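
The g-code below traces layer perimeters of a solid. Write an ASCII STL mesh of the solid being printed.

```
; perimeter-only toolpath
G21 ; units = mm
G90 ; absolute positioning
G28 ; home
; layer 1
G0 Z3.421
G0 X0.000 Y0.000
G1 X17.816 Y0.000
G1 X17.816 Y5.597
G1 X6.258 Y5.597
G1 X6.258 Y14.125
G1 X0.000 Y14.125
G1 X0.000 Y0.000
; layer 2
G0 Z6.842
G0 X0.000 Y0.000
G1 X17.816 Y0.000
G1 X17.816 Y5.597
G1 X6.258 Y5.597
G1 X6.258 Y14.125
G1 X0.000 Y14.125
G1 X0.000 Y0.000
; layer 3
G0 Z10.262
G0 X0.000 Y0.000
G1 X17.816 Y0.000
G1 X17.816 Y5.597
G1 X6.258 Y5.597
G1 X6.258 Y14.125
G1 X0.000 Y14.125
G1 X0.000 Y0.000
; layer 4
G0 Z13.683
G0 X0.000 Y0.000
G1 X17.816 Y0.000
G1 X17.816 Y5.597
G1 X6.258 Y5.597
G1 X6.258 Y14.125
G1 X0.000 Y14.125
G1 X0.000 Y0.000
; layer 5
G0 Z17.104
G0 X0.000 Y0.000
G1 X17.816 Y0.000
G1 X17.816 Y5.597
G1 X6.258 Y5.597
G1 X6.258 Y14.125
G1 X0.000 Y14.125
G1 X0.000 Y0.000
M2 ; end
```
solid part
  facet normal 0.0000 0.0000 -1.0000
    outer loop
      vertex 17.816 5.597 0.000
      vertex 17.816 0.000 0.000
      vertex 0.000 0.000 0.000
    endloop
  endfacet
  facet normal 0.0000 0.0000 -1.0000
    outer loop
      vertex 6.258 5.597 0.000
      vertex 17.816 5.597 0.000
      vertex 0.000 0.000 0.000
    endloop
  endfacet
  facet normal 0.0000 0.0000 -1.0000
    outer loop
      vertex 6.258 14.125 0.000
      vertex 6.258 5.597 0.000
      vertex 0.000 0.000 0.000
    endloop
  endfacet
  facet normal 0.0000 0.0000 -1.0000
    outer loop
      vertex 0.000 14.125 0.000
      vertex 6.258 14.125 0.000
      vertex 0.000 0.000 0.000
    endloop
  endfacet
  facet normal 0.0000 0.0000 1.0000
    outer loop
      vertex 0.000 0.000 17.104
      vertex 17.816 0.000 17.104
      vertex 17.816 5.597 17.104
    endloop
  endfacet
  facet normal 0.0000 0.0000 1.0000
    outer loop
      vertex 0.000 0.000 17.104
      vertex 17.816 5.597 17.104
      vertex 6.258 5.597 17.104
    endloop
  endfacet
  facet normal 0.0000 0.0000 1.0000
    outer loop
      vertex 0.000 0.000 17.104
      vertex 6.258 5.597 17.104
      vertex 6.258 14.125 17.104
    endloop
  endfacet
  facet normal 0.0000 0.0000 1.0000
    outer loop
      vertex 0.000 0.000 17.104
      vertex 6.258 14.125 17.104
      vertex 0.000 14.125 17.104
    endloop
  endfacet
  facet normal 0.0000 -1.0000 0.0000
    outer loop
      vertex 0.000 0.000 0.000
      vertex 17.816 0.000 0.000
      vertex 17.816 0.000 17.104
    endloop
  endfacet
  facet normal 0.0000 -1.0000 0.0000
    outer loop
      vertex 0.000 0.000 0.000
      vertex 17.816 0.000 17.104
      vertex 0.000 0.000 17.104
    endloop
  endfacet
  facet normal 1.0000 0.0000 0.0000
    outer loop
      vertex 17.816 0.000 0.000
      vertex 17.816 5.597 0.000
      vertex 17.816 5.597 17.104
    endloop
  endfacet
  facet normal 1.0000 0.0000 0.0000
    outer loop
      vertex 17.816 0.000 0.000
      vertex 17.816 5.597 17.104
      vertex 17.816 0.000 17.104
    endloop
  endfacet
  facet normal 0.0000 1.0000 0.0000
    outer loop
      vertex 17.816 5.597 0.000
      vertex 6.258 5.597 0.000
      vertex 6.258 5.597 17.104
    endloop
  endfacet
  facet normal 0.0000 1.0000 0.0000
    outer loop
      vertex 17.816 5.597 0.000
      vertex 6.258 5.597 17.104
      vertex 17.816 5.597 17.104
    endloop
  endfacet
  facet normal 1.0000 0.0000 0.0000
    outer loop
      vertex 6.258 5.597 0.000
      vertex 6.258 14.125 0.000
      vertex 6.258 14.125 17.104
    endloop
  endfacet
  facet normal 1.0000 0.0000 0.0000
    outer loop
      vertex 6.258 5.597 0.000
      vertex 6.258 14.125 17.104
      vertex 6.258 5.597 17.104
    endloop
  endfacet
  facet normal 0.0000 1.0000 0.0000
    outer loop
      vertex 6.258 14.125 0.000
      vertex 0.000 14.125 0.000
      vertex 0.000 14.125 17.104
    endloop
  endfacet
  facet normal 0.0000 1.0000 0.0000
    outer loop
      vertex 6.258 14.125 0.000
      vertex 0.000 14.125 17.104
      vertex 6.258 14.125 17.104
    endloop
  endfacet
  facet normal -1.0000 0.0000 0.0000
    outer loop
      vertex 0.000 14.125 0.000
      vertex 0.000 0.000 0.000
      vertex 0.000 0.000 17.104
    endloop
  endfacet
  facet normal -1.0000 0.0000 0.0000
    outer loop
      vertex 0.000 14.125 0.000
      vertex 0.000 0.000 17.104
      vertex 0.000 14.125 17.104
    endloop
  endfacet
endsolid part

The G0 Z moves step by Δz≈3.421 mm. Every layer's G1 loop is the same polygon, so the solid is a straight extrusion of it from z=0 to z≈17.1. Closing with flat bottom and top caps and triangulating gives 20 facets — an L-shaped prism: outer 17.8 × 14.1 mm, arm thicknesses ≈ 5.6 mm (horizontal) and 6.26 mm (vertical), extruded 17.1 mm in z.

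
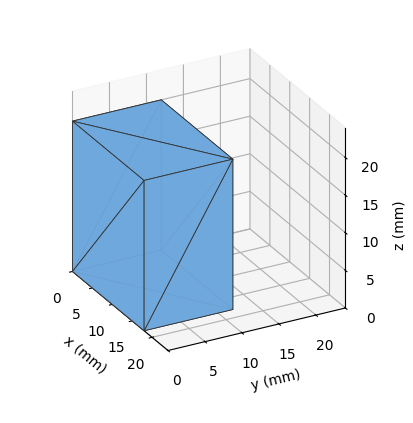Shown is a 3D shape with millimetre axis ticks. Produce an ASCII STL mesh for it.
Reading the render: the shape is a rectangular box, roughly 18 × 12 mm footprint and 20 mm tall (dimensions read to the nearest mm from the axis ticks). For the STL, each face is triangulated and given an outward normal.

solid part
  facet normal 0.0000 0.0000 -1.0000
    outer loop
      vertex 18.000 12.000 0.000
      vertex 18.000 0.000 0.000
      vertex 0.000 0.000 0.000
    endloop
  endfacet
  facet normal 0.0000 0.0000 -1.0000
    outer loop
      vertex 0.000 12.000 0.000
      vertex 18.000 12.000 0.000
      vertex 0.000 0.000 0.000
    endloop
  endfacet
  facet normal 0.0000 0.0000 1.0000
    outer loop
      vertex 0.000 0.000 20.000
      vertex 18.000 0.000 20.000
      vertex 18.000 12.000 20.000
    endloop
  endfacet
  facet normal 0.0000 0.0000 1.0000
    outer loop
      vertex 0.000 0.000 20.000
      vertex 18.000 12.000 20.000
      vertex 0.000 12.000 20.000
    endloop
  endfacet
  facet normal 0.0000 -1.0000 0.0000
    outer loop
      vertex 0.000 0.000 0.000
      vertex 18.000 0.000 0.000
      vertex 18.000 0.000 20.000
    endloop
  endfacet
  facet normal 0.0000 -1.0000 0.0000
    outer loop
      vertex 0.000 0.000 0.000
      vertex 18.000 0.000 20.000
      vertex 0.000 0.000 20.000
    endloop
  endfacet
  facet normal 0.0000 1.0000 0.0000
    outer loop
      vertex 18.000 12.000 20.000
      vertex 18.000 12.000 0.000
      vertex 0.000 12.000 0.000
    endloop
  endfacet
  facet normal 0.0000 1.0000 0.0000
    outer loop
      vertex 0.000 12.000 20.000
      vertex 18.000 12.000 20.000
      vertex 0.000 12.000 0.000
    endloop
  endfacet
  facet normal -1.0000 0.0000 0.0000
    outer loop
      vertex 0.000 12.000 20.000
      vertex 0.000 12.000 0.000
      vertex 0.000 0.000 0.000
    endloop
  endfacet
  facet normal -1.0000 0.0000 0.0000
    outer loop
      vertex 0.000 0.000 20.000
      vertex 0.000 12.000 20.000
      vertex 0.000 0.000 0.000
    endloop
  endfacet
  facet normal 1.0000 0.0000 0.0000
    outer loop
      vertex 18.000 0.000 0.000
      vertex 18.000 12.000 0.000
      vertex 18.000 12.000 20.000
    endloop
  endfacet
  facet normal 1.0000 0.0000 0.0000
    outer loop
      vertex 18.000 0.000 0.000
      vertex 18.000 12.000 20.000
      vertex 18.000 0.000 20.000
    endloop
  endfacet
endsolid part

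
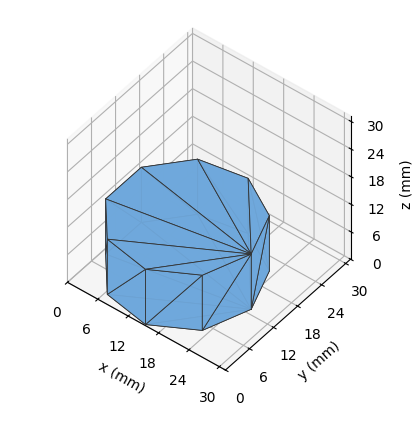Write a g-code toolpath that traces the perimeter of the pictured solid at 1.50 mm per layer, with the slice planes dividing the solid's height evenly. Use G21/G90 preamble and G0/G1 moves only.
Reading the render: the shape is a regular 9-sided prism (a cylinder approximated with 9 flat sides), circumscribed radius ≈ 13 mm, height ≈ 12 mm (dimensions read to the nearest mm from the axis ticks). For the g-code, the solid's height is divided into equal slices at the stated Δz and each level perimeter traced with G1 moves after a G0 lift.

; perimeter-only toolpath
G21 ; units = mm
G90 ; absolute positioning
G28 ; home
; layer 1
G0 Z1.50
G0 X26.00 Y13.00
G1 X22.96 Y21.36
G1 X15.26 Y25.80
G1 X6.50 Y24.26
G1 X0.78 Y17.45
G1 X0.78 Y8.55
G1 X6.50 Y1.74
G1 X15.26 Y0.20
G1 X22.96 Y4.64
G1 X26.00 Y13.00
; layer 2
G0 Z3.00
G0 X26.00 Y13.00
G1 X22.96 Y21.36
G1 X15.26 Y25.80
G1 X6.50 Y24.26
G1 X0.78 Y17.45
G1 X0.78 Y8.55
G1 X6.50 Y1.74
G1 X15.26 Y0.20
G1 X22.96 Y4.64
G1 X26.00 Y13.00
; layer 3
G0 Z4.50
G0 X26.00 Y13.00
G1 X22.96 Y21.36
G1 X15.26 Y25.80
G1 X6.50 Y24.26
G1 X0.78 Y17.45
G1 X0.78 Y8.55
G1 X6.50 Y1.74
G1 X15.26 Y0.20
G1 X22.96 Y4.64
G1 X26.00 Y13.00
; layer 4
G0 Z6.00
G0 X26.00 Y13.00
G1 X22.96 Y21.36
G1 X15.26 Y25.80
G1 X6.50 Y24.26
G1 X0.78 Y17.45
G1 X0.78 Y8.55
G1 X6.50 Y1.74
G1 X15.26 Y0.20
G1 X22.96 Y4.64
G1 X26.00 Y13.00
; layer 5
G0 Z7.50
G0 X26.00 Y13.00
G1 X22.96 Y21.36
G1 X15.26 Y25.80
G1 X6.50 Y24.26
G1 X0.78 Y17.45
G1 X0.78 Y8.55
G1 X6.50 Y1.74
G1 X15.26 Y0.20
G1 X22.96 Y4.64
G1 X26.00 Y13.00
; layer 6
G0 Z9.00
G0 X26.00 Y13.00
G1 X22.96 Y21.36
G1 X15.26 Y25.80
G1 X6.50 Y24.26
G1 X0.78 Y17.45
G1 X0.78 Y8.55
G1 X6.50 Y1.74
G1 X15.26 Y0.20
G1 X22.96 Y4.64
G1 X26.00 Y13.00
; layer 7
G0 Z10.50
G0 X26.00 Y13.00
G1 X22.96 Y21.36
G1 X15.26 Y25.80
G1 X6.50 Y24.26
G1 X0.78 Y17.45
G1 X0.78 Y8.55
G1 X6.50 Y1.74
G1 X15.26 Y0.20
G1 X22.96 Y4.64
G1 X26.00 Y13.00
; layer 8
G0 Z12.00
G0 X26.00 Y13.00
G1 X22.96 Y21.36
G1 X15.26 Y25.80
G1 X6.50 Y24.26
G1 X0.78 Y17.45
G1 X0.78 Y8.55
G1 X6.50 Y1.74
G1 X15.26 Y0.20
G1 X22.96 Y4.64
G1 X26.00 Y13.00
M2 ; end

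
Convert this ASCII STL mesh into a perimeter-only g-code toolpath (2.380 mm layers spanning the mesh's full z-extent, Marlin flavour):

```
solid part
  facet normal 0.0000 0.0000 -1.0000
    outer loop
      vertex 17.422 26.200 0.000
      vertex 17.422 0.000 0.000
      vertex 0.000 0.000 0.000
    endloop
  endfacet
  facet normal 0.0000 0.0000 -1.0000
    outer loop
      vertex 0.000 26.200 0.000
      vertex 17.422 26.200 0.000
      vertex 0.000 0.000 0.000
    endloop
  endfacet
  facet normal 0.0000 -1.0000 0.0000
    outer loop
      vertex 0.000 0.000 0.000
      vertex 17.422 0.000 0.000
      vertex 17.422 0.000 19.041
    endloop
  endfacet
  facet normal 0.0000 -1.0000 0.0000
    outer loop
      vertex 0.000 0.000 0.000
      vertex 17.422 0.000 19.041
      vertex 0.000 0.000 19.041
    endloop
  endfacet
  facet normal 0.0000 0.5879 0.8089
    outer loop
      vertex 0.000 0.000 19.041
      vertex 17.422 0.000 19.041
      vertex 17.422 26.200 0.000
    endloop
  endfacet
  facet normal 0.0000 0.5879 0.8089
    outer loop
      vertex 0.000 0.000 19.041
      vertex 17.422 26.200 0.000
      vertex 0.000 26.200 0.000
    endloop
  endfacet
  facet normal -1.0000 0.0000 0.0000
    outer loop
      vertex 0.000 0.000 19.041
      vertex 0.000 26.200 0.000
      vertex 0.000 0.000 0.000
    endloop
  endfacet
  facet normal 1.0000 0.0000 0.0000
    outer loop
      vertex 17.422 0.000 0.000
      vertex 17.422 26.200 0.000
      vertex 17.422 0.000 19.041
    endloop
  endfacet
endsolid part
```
; perimeter-only toolpath
G21 ; units = mm
G90 ; absolute positioning
G28 ; home
; layer 1
G0 Z2.380
G0 X0.000 Y0.000
G1 X17.422 Y0.000
G1 X17.422 Y22.925
G1 X0.000 Y22.925
G1 X0.000 Y0.000
; layer 2
G0 Z4.760
G0 X0.000 Y0.000
G1 X17.422 Y0.000
G1 X17.422 Y19.650
G1 X0.000 Y19.650
G1 X0.000 Y0.000
; layer 3
G0 Z7.140
G0 X0.000 Y0.000
G1 X17.422 Y0.000
G1 X17.422 Y16.375
G1 X0.000 Y16.375
G1 X0.000 Y0.000
; layer 4
G0 Z9.521
G0 X0.000 Y0.000
G1 X17.422 Y0.000
G1 X17.422 Y13.100
G1 X0.000 Y13.100
G1 X0.000 Y0.000
; layer 5
G0 Z11.901
G0 X0.000 Y0.000
G1 X17.422 Y0.000
G1 X17.422 Y9.825
G1 X0.000 Y9.825
G1 X0.000 Y0.000
; layer 6
G0 Z14.281
G0 X0.000 Y0.000
G1 X17.422 Y0.000
G1 X17.422 Y6.550
G1 X0.000 Y6.550
G1 X0.000 Y0.000
; layer 7
G0 Z16.661
G0 X0.000 Y0.000
G1 X17.422 Y0.000
G1 X17.422 Y3.275
G1 X0.000 Y3.275
G1 X0.000 Y0.000
M2 ; end

The solid is a wedge (ramp): 17.4 × 26.2 mm base, rising to 19 mm along the y=0 edge and sloping linearly to z=0 at y=26.2. Slicing at Δz = 2.380 mm — 8 equal slices spanning the solid's height, so layer i sits at z = i·h/8 — gives 7 non-empty perimeters. Each is a 4-segment closed polygon; G0 lifts to the layer z and rapids to the start vertex, then G1 traces the edges. The cross-section shrinks linearly with z (the slice at the apex is degenerate and omitted).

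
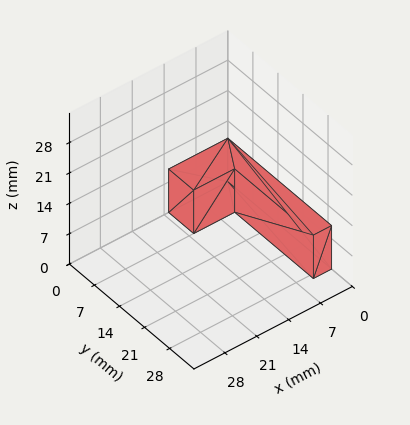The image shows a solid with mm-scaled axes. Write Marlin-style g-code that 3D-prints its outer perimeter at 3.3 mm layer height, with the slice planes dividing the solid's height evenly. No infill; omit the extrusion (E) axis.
Reading the render: the shape is an L-shaped prism: outer 13 × 29 mm, arm thicknesses ≈ 7 mm (horizontal) and 4 mm (vertical), extruded 10 mm in z (dimensions read to the nearest mm from the axis ticks). For the g-code, the solid's height is divided into equal slices at the stated Δz and each level perimeter traced with G1 moves after a G0 lift.

; perimeter-only toolpath
G21 ; units = mm
G90 ; absolute positioning
G28 ; home
; layer 1
G0 Z3.3
G0 X0.0 Y0.0
G1 X13.0 Y0.0
G1 X13.0 Y7.0
G1 X4.0 Y7.0
G1 X4.0 Y29.0
G1 X0.0 Y29.0
G1 X0.0 Y0.0
; layer 2
G0 Z6.7
G0 X0.0 Y0.0
G1 X13.0 Y0.0
G1 X13.0 Y7.0
G1 X4.0 Y7.0
G1 X4.0 Y29.0
G1 X0.0 Y29.0
G1 X0.0 Y0.0
; layer 3
G0 Z10.0
G0 X0.0 Y0.0
G1 X13.0 Y0.0
G1 X13.0 Y7.0
G1 X4.0 Y7.0
G1 X4.0 Y29.0
G1 X0.0 Y29.0
G1 X0.0 Y0.0
M2 ; end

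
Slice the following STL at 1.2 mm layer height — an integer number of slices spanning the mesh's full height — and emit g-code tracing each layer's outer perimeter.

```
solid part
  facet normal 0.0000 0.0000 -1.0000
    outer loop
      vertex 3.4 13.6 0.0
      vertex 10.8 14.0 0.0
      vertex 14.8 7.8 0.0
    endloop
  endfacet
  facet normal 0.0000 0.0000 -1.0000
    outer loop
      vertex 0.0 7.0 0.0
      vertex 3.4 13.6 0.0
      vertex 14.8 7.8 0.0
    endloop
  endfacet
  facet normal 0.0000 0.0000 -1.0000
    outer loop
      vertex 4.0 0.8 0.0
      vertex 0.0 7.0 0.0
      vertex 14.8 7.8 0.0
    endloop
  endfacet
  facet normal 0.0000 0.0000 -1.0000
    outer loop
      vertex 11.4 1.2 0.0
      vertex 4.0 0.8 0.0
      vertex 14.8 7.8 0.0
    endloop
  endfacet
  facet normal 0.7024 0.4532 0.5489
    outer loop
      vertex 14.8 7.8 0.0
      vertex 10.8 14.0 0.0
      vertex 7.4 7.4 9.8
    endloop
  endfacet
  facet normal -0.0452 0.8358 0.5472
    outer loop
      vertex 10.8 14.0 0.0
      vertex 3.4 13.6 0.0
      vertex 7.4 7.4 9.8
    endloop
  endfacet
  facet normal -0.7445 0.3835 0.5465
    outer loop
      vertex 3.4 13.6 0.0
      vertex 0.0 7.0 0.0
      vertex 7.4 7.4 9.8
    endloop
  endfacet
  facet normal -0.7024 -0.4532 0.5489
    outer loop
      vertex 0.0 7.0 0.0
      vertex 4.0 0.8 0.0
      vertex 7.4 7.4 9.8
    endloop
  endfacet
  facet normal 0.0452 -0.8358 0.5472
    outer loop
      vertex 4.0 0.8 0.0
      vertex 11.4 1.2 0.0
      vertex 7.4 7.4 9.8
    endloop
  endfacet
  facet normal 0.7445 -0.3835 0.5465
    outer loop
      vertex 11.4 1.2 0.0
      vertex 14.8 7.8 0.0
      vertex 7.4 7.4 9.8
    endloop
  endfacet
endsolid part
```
; perimeter-only toolpath
G21 ; units = mm
G90 ; absolute positioning
G28 ; home
; layer 1
G0 Z1.2
G0 X13.9 Y7.8
G1 X10.4 Y13.2
G1 X3.9 Y12.8
G1 X0.9 Y7.0
G1 X4.4 Y1.6
G1 X10.9 Y2.0
G1 X13.9 Y7.8
; layer 2
G0 Z2.5
G0 X13.0 Y7.7
G1 X10.0 Y12.3
G1 X4.4 Y12.0
G1 X1.9 Y7.1
G1 X4.8 Y2.5
G1 X10.4 Y2.8
G1 X13.0 Y7.7
; layer 3
G0 Z3.7
G0 X12.0 Y7.7
G1 X9.5 Y11.5
G1 X4.9 Y11.3
G1 X2.8 Y7.2
G1 X5.3 Y3.3
G1 X9.9 Y3.5
G1 X12.0 Y7.7
; layer 4
G0 Z4.9
G0 X11.1 Y7.6
G1 X9.1 Y10.7
G1 X5.4 Y10.5
G1 X3.7 Y7.2
G1 X5.7 Y4.1
G1 X9.4 Y4.3
G1 X11.1 Y7.6
; layer 5
G0 Z6.1
G0 X10.2 Y7.5
G1 X8.7 Y9.9
G1 X5.9 Y9.7
G1 X4.6 Y7.2
G1 X6.1 Y4.9
G1 X8.9 Y5.1
G1 X10.2 Y7.5
; layer 6
G0 Z7.4
G0 X9.2 Y7.5
G1 X8.2 Y9.1
G1 X6.4 Y9.0
G1 X5.6 Y7.3
G1 X6.6 Y5.8
G1 X8.4 Y5.9
G1 X9.2 Y7.5
; layer 7
G0 Z8.6
G0 X8.3 Y7.5
G1 X7.8 Y8.2
G1 X6.9 Y8.2
G1 X6.5 Y7.4
G1 X7.0 Y6.6
G1 X7.9 Y6.6
G1 X8.3 Y7.5
M2 ; end

The solid is a regular 6-sided pyramid, base circumscribed radius ≈ 7.4 mm, apex at z ≈ 9.8 mm. Slicing at Δz = 1.2 mm — 8 equal slices spanning the solid's height, so layer i sits at z = i·h/8 — gives 7 non-empty perimeters. Each is a 6-segment closed polygon; G0 lifts to the layer z and rapids to the start vertex, then G1 traces the edges. The cross-section shrinks linearly with z (the slice at the apex is degenerate and omitted).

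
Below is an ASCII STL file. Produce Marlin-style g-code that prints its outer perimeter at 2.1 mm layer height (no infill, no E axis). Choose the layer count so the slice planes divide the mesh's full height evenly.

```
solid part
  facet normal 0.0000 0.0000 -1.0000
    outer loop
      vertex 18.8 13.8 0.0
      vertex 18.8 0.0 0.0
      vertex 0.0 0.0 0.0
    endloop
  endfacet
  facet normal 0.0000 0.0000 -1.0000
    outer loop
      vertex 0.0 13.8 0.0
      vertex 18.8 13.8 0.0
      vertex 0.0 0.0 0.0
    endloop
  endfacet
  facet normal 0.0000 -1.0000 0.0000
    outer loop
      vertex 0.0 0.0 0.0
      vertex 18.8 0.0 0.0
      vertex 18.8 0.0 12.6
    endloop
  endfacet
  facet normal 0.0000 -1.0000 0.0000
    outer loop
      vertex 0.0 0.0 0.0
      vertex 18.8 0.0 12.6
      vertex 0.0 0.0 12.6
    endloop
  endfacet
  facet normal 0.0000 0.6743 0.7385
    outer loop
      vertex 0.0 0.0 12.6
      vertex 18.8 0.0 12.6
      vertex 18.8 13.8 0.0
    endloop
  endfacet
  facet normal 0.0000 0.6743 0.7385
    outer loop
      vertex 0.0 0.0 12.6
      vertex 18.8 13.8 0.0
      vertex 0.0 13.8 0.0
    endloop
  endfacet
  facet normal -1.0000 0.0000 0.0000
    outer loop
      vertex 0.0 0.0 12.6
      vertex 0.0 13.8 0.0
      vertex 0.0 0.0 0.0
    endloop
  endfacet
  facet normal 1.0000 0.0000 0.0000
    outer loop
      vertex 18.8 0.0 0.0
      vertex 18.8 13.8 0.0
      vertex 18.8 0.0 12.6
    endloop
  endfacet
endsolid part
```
; perimeter-only toolpath
G21 ; units = mm
G90 ; absolute positioning
G28 ; home
; layer 1
G0 Z2.1
G0 X0.0 Y0.0
G1 X18.8 Y0.0
G1 X18.8 Y11.5
G1 X0.0 Y11.5
G1 X0.0 Y0.0
; layer 2
G0 Z4.2
G0 X0.0 Y0.0
G1 X18.8 Y0.0
G1 X18.8 Y9.2
G1 X0.0 Y9.2
G1 X0.0 Y0.0
; layer 3
G0 Z6.3
G0 X0.0 Y0.0
G1 X18.8 Y0.0
G1 X18.8 Y6.9
G1 X0.0 Y6.9
G1 X0.0 Y0.0
; layer 4
G0 Z8.4
G0 X0.0 Y0.0
G1 X18.8 Y0.0
G1 X18.8 Y4.6
G1 X0.0 Y4.6
G1 X0.0 Y0.0
; layer 5
G0 Z10.5
G0 X0.0 Y0.0
G1 X18.8 Y0.0
G1 X18.8 Y2.3
G1 X0.0 Y2.3
G1 X0.0 Y0.0
M2 ; end

The solid is a wedge (ramp): 18.8 × 13.8 mm base, rising to 12.6 mm along the y=0 edge and sloping linearly to z=0 at y=13.8. Slicing at Δz = 2.1 mm — 6 equal slices spanning the solid's height, so layer i sits at z = i·h/6 — gives 5 non-empty perimeters. Each is a 4-segment closed polygon; G0 lifts to the layer z and rapids to the start vertex, then G1 traces the edges. The cross-section shrinks linearly with z (the slice at the apex is degenerate and omitted).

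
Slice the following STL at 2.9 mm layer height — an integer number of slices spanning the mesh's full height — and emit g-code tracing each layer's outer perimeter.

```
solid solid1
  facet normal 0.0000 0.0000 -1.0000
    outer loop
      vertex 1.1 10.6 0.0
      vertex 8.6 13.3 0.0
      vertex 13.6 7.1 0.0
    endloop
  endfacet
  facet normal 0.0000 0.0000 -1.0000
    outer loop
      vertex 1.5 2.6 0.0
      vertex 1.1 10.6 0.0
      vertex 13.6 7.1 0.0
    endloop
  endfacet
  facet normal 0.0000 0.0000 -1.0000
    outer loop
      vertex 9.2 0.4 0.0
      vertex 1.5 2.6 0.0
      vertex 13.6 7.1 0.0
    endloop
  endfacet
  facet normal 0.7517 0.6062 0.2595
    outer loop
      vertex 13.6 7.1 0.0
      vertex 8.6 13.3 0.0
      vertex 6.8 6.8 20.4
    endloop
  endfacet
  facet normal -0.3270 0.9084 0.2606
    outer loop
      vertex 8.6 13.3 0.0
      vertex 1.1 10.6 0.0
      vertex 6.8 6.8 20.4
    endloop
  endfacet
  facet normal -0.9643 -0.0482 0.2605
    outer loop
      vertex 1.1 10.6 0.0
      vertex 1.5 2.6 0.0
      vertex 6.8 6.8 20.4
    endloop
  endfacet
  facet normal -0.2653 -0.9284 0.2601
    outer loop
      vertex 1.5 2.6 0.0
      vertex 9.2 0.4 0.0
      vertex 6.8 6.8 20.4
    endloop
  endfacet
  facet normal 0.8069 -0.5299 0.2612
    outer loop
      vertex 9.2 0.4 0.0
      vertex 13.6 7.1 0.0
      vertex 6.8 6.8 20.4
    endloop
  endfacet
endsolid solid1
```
; perimeter-only toolpath
G21 ; units = mm
G90 ; absolute positioning
G28 ; home
; layer 1
G0 Z2.9
G0 X12.6 Y7.1
G1 X8.3 Y12.4
G1 X1.9 Y10.1
G1 X2.3 Y3.2
G1 X8.9 Y1.3
G1 X12.6 Y7.1
; layer 2
G0 Z5.8
G0 X11.7 Y7.0
G1 X8.1 Y11.4
G1 X2.7 Y9.5
G1 X3.0 Y3.8
G1 X8.5 Y2.2
G1 X11.7 Y7.0
; layer 3
G0 Z8.7
G0 X10.7 Y7.0
G1 X7.8 Y10.5
G1 X3.5 Y9.0
G1 X3.8 Y4.4
G1 X8.2 Y3.1
G1 X10.7 Y7.0
; layer 4
G0 Z11.7
G0 X9.7 Y6.9
G1 X7.6 Y9.6
G1 X4.4 Y8.4
G1 X4.5 Y5.0
G1 X7.8 Y4.1
G1 X9.7 Y6.9
; layer 5
G0 Z14.6
G0 X8.7 Y6.9
G1 X7.3 Y8.7
G1 X5.2 Y7.9
G1 X5.3 Y5.6
G1 X7.5 Y5.0
G1 X8.7 Y6.9
; layer 6
G0 Z17.5
G0 X7.8 Y6.8
G1 X7.1 Y7.7
G1 X6.0 Y7.3
G1 X6.0 Y6.2
G1 X7.1 Y5.9
G1 X7.8 Y6.8
M2 ; end

The solid is a regular 5-sided pyramid, base circumscribed radius ≈ 6.8 mm, apex at z ≈ 20.4 mm. Slicing at Δz = 2.9 mm — 7 equal slices spanning the solid's height, so layer i sits at z = i·h/7 — gives 6 non-empty perimeters. Each is a 5-segment closed polygon; G0 lifts to the layer z and rapids to the start vertex, then G1 traces the edges. The cross-section shrinks linearly with z (the slice at the apex is degenerate and omitted).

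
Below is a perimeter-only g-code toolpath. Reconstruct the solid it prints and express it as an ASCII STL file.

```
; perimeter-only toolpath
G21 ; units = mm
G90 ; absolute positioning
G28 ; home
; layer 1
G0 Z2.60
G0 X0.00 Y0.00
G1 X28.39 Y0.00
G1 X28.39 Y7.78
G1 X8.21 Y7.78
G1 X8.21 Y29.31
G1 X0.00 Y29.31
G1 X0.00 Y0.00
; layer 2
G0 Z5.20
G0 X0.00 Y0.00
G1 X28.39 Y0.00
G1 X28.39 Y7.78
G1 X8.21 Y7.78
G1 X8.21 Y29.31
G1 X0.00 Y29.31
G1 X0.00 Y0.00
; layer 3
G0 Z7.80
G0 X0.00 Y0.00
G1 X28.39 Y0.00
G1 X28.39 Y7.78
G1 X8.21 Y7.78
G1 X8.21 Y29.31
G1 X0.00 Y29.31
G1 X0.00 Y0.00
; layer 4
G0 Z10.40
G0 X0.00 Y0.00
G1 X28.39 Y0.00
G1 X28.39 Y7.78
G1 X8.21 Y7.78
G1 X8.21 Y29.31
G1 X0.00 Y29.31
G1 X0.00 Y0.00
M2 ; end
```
solid part
  facet normal 0.0000 0.0000 -1.0000
    outer loop
      vertex 28.39 7.78 0.00
      vertex 28.39 0.00 0.00
      vertex 0.00 0.00 0.00
    endloop
  endfacet
  facet normal 0.0000 0.0000 -1.0000
    outer loop
      vertex 8.21 7.78 0.00
      vertex 28.39 7.78 0.00
      vertex 0.00 0.00 0.00
    endloop
  endfacet
  facet normal 0.0000 0.0000 -1.0000
    outer loop
      vertex 8.21 29.31 0.00
      vertex 8.21 7.78 0.00
      vertex 0.00 0.00 0.00
    endloop
  endfacet
  facet normal 0.0000 0.0000 -1.0000
    outer loop
      vertex 0.00 29.31 0.00
      vertex 8.21 29.31 0.00
      vertex 0.00 0.00 0.00
    endloop
  endfacet
  facet normal 0.0000 0.0000 1.0000
    outer loop
      vertex 0.00 0.00 10.40
      vertex 28.39 0.00 10.40
      vertex 28.39 7.78 10.40
    endloop
  endfacet
  facet normal 0.0000 0.0000 1.0000
    outer loop
      vertex 0.00 0.00 10.40
      vertex 28.39 7.78 10.40
      vertex 8.21 7.78 10.40
    endloop
  endfacet
  facet normal 0.0000 0.0000 1.0000
    outer loop
      vertex 0.00 0.00 10.40
      vertex 8.21 7.78 10.40
      vertex 8.21 29.31 10.40
    endloop
  endfacet
  facet normal 0.0000 0.0000 1.0000
    outer loop
      vertex 0.00 0.00 10.40
      vertex 8.21 29.31 10.40
      vertex 0.00 29.31 10.40
    endloop
  endfacet
  facet normal 0.0000 -1.0000 0.0000
    outer loop
      vertex 0.00 0.00 0.00
      vertex 28.39 0.00 0.00
      vertex 28.39 0.00 10.40
    endloop
  endfacet
  facet normal 0.0000 -1.0000 0.0000
    outer loop
      vertex 0.00 0.00 0.00
      vertex 28.39 0.00 10.40
      vertex 0.00 0.00 10.40
    endloop
  endfacet
  facet normal 1.0000 0.0000 0.0000
    outer loop
      vertex 28.39 0.00 0.00
      vertex 28.39 7.78 0.00
      vertex 28.39 7.78 10.40
    endloop
  endfacet
  facet normal 1.0000 0.0000 0.0000
    outer loop
      vertex 28.39 0.00 0.00
      vertex 28.39 7.78 10.40
      vertex 28.39 0.00 10.40
    endloop
  endfacet
  facet normal 0.0000 1.0000 0.0000
    outer loop
      vertex 28.39 7.78 0.00
      vertex 8.21 7.78 0.00
      vertex 8.21 7.78 10.40
    endloop
  endfacet
  facet normal 0.0000 1.0000 0.0000
    outer loop
      vertex 28.39 7.78 0.00
      vertex 8.21 7.78 10.40
      vertex 28.39 7.78 10.40
    endloop
  endfacet
  facet normal 1.0000 0.0000 0.0000
    outer loop
      vertex 8.21 7.78 0.00
      vertex 8.21 29.31 0.00
      vertex 8.21 29.31 10.40
    endloop
  endfacet
  facet normal 1.0000 0.0000 0.0000
    outer loop
      vertex 8.21 7.78 0.00
      vertex 8.21 29.31 10.40
      vertex 8.21 7.78 10.40
    endloop
  endfacet
  facet normal 0.0000 1.0000 0.0000
    outer loop
      vertex 8.21 29.31 0.00
      vertex 0.00 29.31 0.00
      vertex 0.00 29.31 10.40
    endloop
  endfacet
  facet normal 0.0000 1.0000 0.0000
    outer loop
      vertex 8.21 29.31 0.00
      vertex 0.00 29.31 10.40
      vertex 8.21 29.31 10.40
    endloop
  endfacet
  facet normal -1.0000 0.0000 0.0000
    outer loop
      vertex 0.00 29.31 0.00
      vertex 0.00 0.00 0.00
      vertex 0.00 0.00 10.40
    endloop
  endfacet
  facet normal -1.0000 0.0000 0.0000
    outer loop
      vertex 0.00 29.31 0.00
      vertex 0.00 0.00 10.40
      vertex 0.00 29.31 10.40
    endloop
  endfacet
endsolid part

The G0 Z moves step by Δz≈2.60 mm. Every layer's G1 loop is the same polygon, so the solid is a straight extrusion of it from z=0 to z≈10.4. Closing with flat bottom and top caps and triangulating gives 20 facets — an L-shaped prism: outer 28.4 × 29.3 mm, arm thicknesses ≈ 7.78 mm (horizontal) and 8.21 mm (vertical), extruded 10.4 mm in z.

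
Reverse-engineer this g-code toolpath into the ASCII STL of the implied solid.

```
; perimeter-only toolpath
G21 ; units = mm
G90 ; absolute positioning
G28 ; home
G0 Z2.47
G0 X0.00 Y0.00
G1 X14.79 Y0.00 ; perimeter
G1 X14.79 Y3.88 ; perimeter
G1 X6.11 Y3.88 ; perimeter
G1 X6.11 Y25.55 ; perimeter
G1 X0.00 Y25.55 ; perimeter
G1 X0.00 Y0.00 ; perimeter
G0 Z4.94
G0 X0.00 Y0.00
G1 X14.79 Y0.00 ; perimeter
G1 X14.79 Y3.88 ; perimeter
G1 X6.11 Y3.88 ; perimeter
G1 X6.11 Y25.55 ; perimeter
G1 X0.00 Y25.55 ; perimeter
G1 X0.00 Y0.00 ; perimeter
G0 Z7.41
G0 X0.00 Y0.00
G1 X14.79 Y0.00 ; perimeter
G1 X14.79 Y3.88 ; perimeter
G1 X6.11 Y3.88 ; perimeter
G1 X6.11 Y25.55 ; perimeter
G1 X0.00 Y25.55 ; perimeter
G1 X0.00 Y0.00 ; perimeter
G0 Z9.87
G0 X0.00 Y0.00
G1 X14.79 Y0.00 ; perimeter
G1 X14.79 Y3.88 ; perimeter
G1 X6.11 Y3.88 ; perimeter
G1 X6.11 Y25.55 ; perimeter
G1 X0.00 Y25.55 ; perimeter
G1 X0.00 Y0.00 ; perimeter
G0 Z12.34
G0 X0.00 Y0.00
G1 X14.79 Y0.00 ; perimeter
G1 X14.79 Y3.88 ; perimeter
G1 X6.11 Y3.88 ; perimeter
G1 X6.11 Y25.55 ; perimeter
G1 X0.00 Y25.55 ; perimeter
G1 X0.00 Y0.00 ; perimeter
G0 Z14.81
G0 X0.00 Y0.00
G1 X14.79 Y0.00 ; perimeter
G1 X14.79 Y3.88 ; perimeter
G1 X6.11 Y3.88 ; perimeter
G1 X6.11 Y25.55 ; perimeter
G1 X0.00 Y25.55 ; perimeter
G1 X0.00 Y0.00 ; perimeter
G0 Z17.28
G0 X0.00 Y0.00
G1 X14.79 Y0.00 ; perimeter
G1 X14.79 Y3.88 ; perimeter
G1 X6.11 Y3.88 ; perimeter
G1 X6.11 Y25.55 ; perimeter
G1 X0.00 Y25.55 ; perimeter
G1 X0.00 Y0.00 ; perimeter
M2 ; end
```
solid part
  facet normal 0.0000 0.0000 -1.0000
    outer loop
      vertex 14.79 3.88 0.00
      vertex 14.79 0.00 0.00
      vertex 0.00 0.00 0.00
    endloop
  endfacet
  facet normal 0.0000 0.0000 -1.0000
    outer loop
      vertex 6.11 3.88 0.00
      vertex 14.79 3.88 0.00
      vertex 0.00 0.00 0.00
    endloop
  endfacet
  facet normal 0.0000 0.0000 -1.0000
    outer loop
      vertex 6.11 25.55 0.00
      vertex 6.11 3.88 0.00
      vertex 0.00 0.00 0.00
    endloop
  endfacet
  facet normal 0.0000 0.0000 -1.0000
    outer loop
      vertex 0.00 25.55 0.00
      vertex 6.11 25.55 0.00
      vertex 0.00 0.00 0.00
    endloop
  endfacet
  facet normal 0.0000 0.0000 1.0000
    outer loop
      vertex 0.00 0.00 17.28
      vertex 14.79 0.00 17.28
      vertex 14.79 3.88 17.28
    endloop
  endfacet
  facet normal 0.0000 0.0000 1.0000
    outer loop
      vertex 0.00 0.00 17.28
      vertex 14.79 3.88 17.28
      vertex 6.11 3.88 17.28
    endloop
  endfacet
  facet normal 0.0000 0.0000 1.0000
    outer loop
      vertex 0.00 0.00 17.28
      vertex 6.11 3.88 17.28
      vertex 6.11 25.55 17.28
    endloop
  endfacet
  facet normal 0.0000 0.0000 1.0000
    outer loop
      vertex 0.00 0.00 17.28
      vertex 6.11 25.55 17.28
      vertex 0.00 25.55 17.28
    endloop
  endfacet
  facet normal 0.0000 -1.0000 0.0000
    outer loop
      vertex 0.00 0.00 0.00
      vertex 14.79 0.00 0.00
      vertex 14.79 0.00 17.28
    endloop
  endfacet
  facet normal 0.0000 -1.0000 0.0000
    outer loop
      vertex 0.00 0.00 0.00
      vertex 14.79 0.00 17.28
      vertex 0.00 0.00 17.28
    endloop
  endfacet
  facet normal 1.0000 0.0000 0.0000
    outer loop
      vertex 14.79 0.00 0.00
      vertex 14.79 3.88 0.00
      vertex 14.79 3.88 17.28
    endloop
  endfacet
  facet normal 1.0000 0.0000 0.0000
    outer loop
      vertex 14.79 0.00 0.00
      vertex 14.79 3.88 17.28
      vertex 14.79 0.00 17.28
    endloop
  endfacet
  facet normal 0.0000 1.0000 0.0000
    outer loop
      vertex 14.79 3.88 0.00
      vertex 6.11 3.88 0.00
      vertex 6.11 3.88 17.28
    endloop
  endfacet
  facet normal 0.0000 1.0000 0.0000
    outer loop
      vertex 14.79 3.88 0.00
      vertex 6.11 3.88 17.28
      vertex 14.79 3.88 17.28
    endloop
  endfacet
  facet normal 1.0000 0.0000 0.0000
    outer loop
      vertex 6.11 3.88 0.00
      vertex 6.11 25.55 0.00
      vertex 6.11 25.55 17.28
    endloop
  endfacet
  facet normal 1.0000 0.0000 0.0000
    outer loop
      vertex 6.11 3.88 0.00
      vertex 6.11 25.55 17.28
      vertex 6.11 3.88 17.28
    endloop
  endfacet
  facet normal 0.0000 1.0000 0.0000
    outer loop
      vertex 6.11 25.55 0.00
      vertex 0.00 25.55 0.00
      vertex 0.00 25.55 17.28
    endloop
  endfacet
  facet normal 0.0000 1.0000 0.0000
    outer loop
      vertex 6.11 25.55 0.00
      vertex 0.00 25.55 17.28
      vertex 6.11 25.55 17.28
    endloop
  endfacet
  facet normal -1.0000 0.0000 0.0000
    outer loop
      vertex 0.00 25.55 0.00
      vertex 0.00 0.00 0.00
      vertex 0.00 0.00 17.28
    endloop
  endfacet
  facet normal -1.0000 0.0000 0.0000
    outer loop
      vertex 0.00 25.55 0.00
      vertex 0.00 0.00 17.28
      vertex 0.00 25.55 17.28
    endloop
  endfacet
endsolid part

The G0 Z moves step by Δz≈2.47 mm. Every layer's G1 loop is the same polygon, so the solid is a straight extrusion of it from z=0 to z≈17.3. Closing with flat bottom and top caps and triangulating gives 20 facets — an L-shaped prism: outer 14.8 × 25.6 mm, arm thicknesses ≈ 3.88 mm (horizontal) and 6.11 mm (vertical), extruded 17.3 mm in z.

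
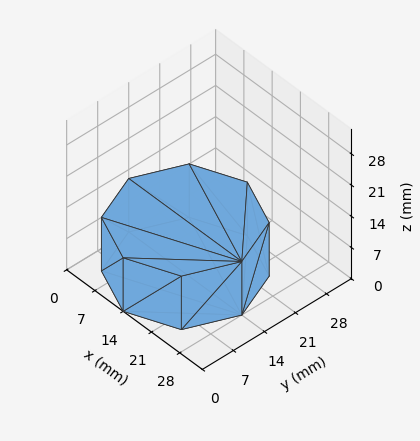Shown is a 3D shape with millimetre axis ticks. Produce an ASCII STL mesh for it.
Reading the render: the shape is a regular 8-sided prism (a cylinder approximated with 8 flat sides), circumscribed radius ≈ 14 mm, height ≈ 12 mm (dimensions read to the nearest mm from the axis ticks). For the STL, each face is triangulated and given an outward normal.

solid part
  facet normal 0.0000 0.0000 -1.0000
    outer loop
      vertex 14.0 28.0 0.0
      vertex 23.9 23.9 0.0
      vertex 28.0 14.0 0.0
    endloop
  endfacet
  facet normal 0.0000 0.0000 -1.0000
    outer loop
      vertex 4.1 23.9 0.0
      vertex 14.0 28.0 0.0
      vertex 28.0 14.0 0.0
    endloop
  endfacet
  facet normal 0.0000 0.0000 -1.0000
    outer loop
      vertex 0.0 14.0 0.0
      vertex 4.1 23.9 0.0
      vertex 28.0 14.0 0.0
    endloop
  endfacet
  facet normal 0.0000 0.0000 -1.0000
    outer loop
      vertex 4.1 4.1 0.0
      vertex 0.0 14.0 0.0
      vertex 28.0 14.0 0.0
    endloop
  endfacet
  facet normal 0.0000 0.0000 -1.0000
    outer loop
      vertex 14.0 0.0 0.0
      vertex 4.1 4.1 0.0
      vertex 28.0 14.0 0.0
    endloop
  endfacet
  facet normal 0.0000 0.0000 -1.0000
    outer loop
      vertex 23.9 4.1 0.0
      vertex 14.0 0.0 0.0
      vertex 28.0 14.0 0.0
    endloop
  endfacet
  facet normal 0.0000 0.0000 1.0000
    outer loop
      vertex 28.0 14.0 12.0
      vertex 23.9 23.9 12.0
      vertex 14.0 28.0 12.0
    endloop
  endfacet
  facet normal 0.0000 0.0000 1.0000
    outer loop
      vertex 28.0 14.0 12.0
      vertex 14.0 28.0 12.0
      vertex 4.1 23.9 12.0
    endloop
  endfacet
  facet normal 0.0000 0.0000 1.0000
    outer loop
      vertex 28.0 14.0 12.0
      vertex 4.1 23.9 12.0
      vertex 0.0 14.0 12.0
    endloop
  endfacet
  facet normal 0.0000 0.0000 1.0000
    outer loop
      vertex 28.0 14.0 12.0
      vertex 0.0 14.0 12.0
      vertex 4.1 4.1 12.0
    endloop
  endfacet
  facet normal 0.0000 0.0000 1.0000
    outer loop
      vertex 28.0 14.0 12.0
      vertex 4.1 4.1 12.0
      vertex 14.0 0.0 12.0
    endloop
  endfacet
  facet normal 0.0000 0.0000 1.0000
    outer loop
      vertex 28.0 14.0 12.0
      vertex 14.0 0.0 12.0
      vertex 23.9 4.1 12.0
    endloop
  endfacet
  facet normal 0.9239 0.3826 0.0000
    outer loop
      vertex 28.0 14.0 0.0
      vertex 23.9 23.9 0.0
      vertex 23.9 23.9 12.0
    endloop
  endfacet
  facet normal 0.9239 0.3826 0.0000
    outer loop
      vertex 28.0 14.0 0.0
      vertex 23.9 23.9 12.0
      vertex 28.0 14.0 12.0
    endloop
  endfacet
  facet normal 0.3826 0.9239 0.0000
    outer loop
      vertex 23.9 23.9 0.0
      vertex 14.0 28.0 0.0
      vertex 14.0 28.0 12.0
    endloop
  endfacet
  facet normal 0.3826 0.9239 0.0000
    outer loop
      vertex 23.9 23.9 0.0
      vertex 14.0 28.0 12.0
      vertex 23.9 23.9 12.0
    endloop
  endfacet
  facet normal -0.3826 0.9239 0.0000
    outer loop
      vertex 14.0 28.0 0.0
      vertex 4.1 23.9 0.0
      vertex 4.1 23.9 12.0
    endloop
  endfacet
  facet normal -0.3826 0.9239 0.0000
    outer loop
      vertex 14.0 28.0 0.0
      vertex 4.1 23.9 12.0
      vertex 14.0 28.0 12.0
    endloop
  endfacet
  facet normal -0.9239 0.3826 0.0000
    outer loop
      vertex 4.1 23.9 0.0
      vertex 0.0 14.0 0.0
      vertex 0.0 14.0 12.0
    endloop
  endfacet
  facet normal -0.9239 0.3826 0.0000
    outer loop
      vertex 4.1 23.9 0.0
      vertex 0.0 14.0 12.0
      vertex 4.1 23.9 12.0
    endloop
  endfacet
  facet normal -0.9239 -0.3826 0.0000
    outer loop
      vertex 0.0 14.0 0.0
      vertex 4.1 4.1 0.0
      vertex 4.1 4.1 12.0
    endloop
  endfacet
  facet normal -0.9239 -0.3826 0.0000
    outer loop
      vertex 0.0 14.0 0.0
      vertex 4.1 4.1 12.0
      vertex 0.0 14.0 12.0
    endloop
  endfacet
  facet normal -0.3826 -0.9239 0.0000
    outer loop
      vertex 4.1 4.1 0.0
      vertex 14.0 0.0 0.0
      vertex 14.0 0.0 12.0
    endloop
  endfacet
  facet normal -0.3826 -0.9239 0.0000
    outer loop
      vertex 4.1 4.1 0.0
      vertex 14.0 0.0 12.0
      vertex 4.1 4.1 12.0
    endloop
  endfacet
  facet normal 0.3826 -0.9239 0.0000
    outer loop
      vertex 14.0 0.0 0.0
      vertex 23.9 4.1 0.0
      vertex 23.9 4.1 12.0
    endloop
  endfacet
  facet normal 0.3826 -0.9239 0.0000
    outer loop
      vertex 14.0 0.0 0.0
      vertex 23.9 4.1 12.0
      vertex 14.0 0.0 12.0
    endloop
  endfacet
  facet normal 0.9239 -0.3826 0.0000
    outer loop
      vertex 23.9 4.1 0.0
      vertex 28.0 14.0 0.0
      vertex 28.0 14.0 12.0
    endloop
  endfacet
  facet normal 0.9239 -0.3826 0.0000
    outer loop
      vertex 23.9 4.1 0.0
      vertex 28.0 14.0 12.0
      vertex 23.9 4.1 12.0
    endloop
  endfacet
endsolid part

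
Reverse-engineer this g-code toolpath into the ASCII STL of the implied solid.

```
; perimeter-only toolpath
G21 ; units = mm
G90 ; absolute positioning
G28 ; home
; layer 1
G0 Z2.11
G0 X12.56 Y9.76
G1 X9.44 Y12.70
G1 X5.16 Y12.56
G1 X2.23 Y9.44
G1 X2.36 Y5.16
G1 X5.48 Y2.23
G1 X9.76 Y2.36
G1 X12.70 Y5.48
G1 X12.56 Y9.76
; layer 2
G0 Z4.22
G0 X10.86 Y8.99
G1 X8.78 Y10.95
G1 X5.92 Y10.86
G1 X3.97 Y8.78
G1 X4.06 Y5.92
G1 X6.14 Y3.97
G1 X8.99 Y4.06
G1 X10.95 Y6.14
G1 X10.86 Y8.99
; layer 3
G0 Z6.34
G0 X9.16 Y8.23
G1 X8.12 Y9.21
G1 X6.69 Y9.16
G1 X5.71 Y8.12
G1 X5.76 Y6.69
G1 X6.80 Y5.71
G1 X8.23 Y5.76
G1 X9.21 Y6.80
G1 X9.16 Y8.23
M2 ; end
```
solid part
  facet normal 0.0000 0.0000 -1.0000
    outer loop
      vertex 4.39 14.26 0.00
      vertex 10.10 14.44 0.00
      vertex 14.26 10.53 0.00
    endloop
  endfacet
  facet normal 0.0000 0.0000 -1.0000
    outer loop
      vertex 0.48 10.10 0.00
      vertex 4.39 14.26 0.00
      vertex 14.26 10.53 0.00
    endloop
  endfacet
  facet normal 0.0000 0.0000 -1.0000
    outer loop
      vertex 0.66 4.39 0.00
      vertex 0.48 10.10 0.00
      vertex 14.26 10.53 0.00
    endloop
  endfacet
  facet normal 0.0000 0.0000 -1.0000
    outer loop
      vertex 4.82 0.48 0.00
      vertex 0.66 4.39 0.00
      vertex 14.26 10.53 0.00
    endloop
  endfacet
  facet normal 0.0000 0.0000 -1.0000
    outer loop
      vertex 10.53 0.66 0.00
      vertex 4.82 0.48 0.00
      vertex 14.26 10.53 0.00
    endloop
  endfacet
  facet normal 0.0000 0.0000 -1.0000
    outer loop
      vertex 14.44 4.82 0.00
      vertex 10.53 0.66 0.00
      vertex 14.26 10.53 0.00
    endloop
  endfacet
  facet normal 0.5307 0.5646 0.6322
    outer loop
      vertex 14.26 10.53 0.00
      vertex 10.10 14.44 0.00
      vertex 7.46 7.46 8.45
    endloop
  endfacet
  facet normal -0.0244 0.7745 0.6321
    outer loop
      vertex 10.10 14.44 0.00
      vertex 4.39 14.26 0.00
      vertex 7.46 7.46 8.45
    endloop
  endfacet
  facet normal -0.5646 0.5307 0.6322
    outer loop
      vertex 4.39 14.26 0.00
      vertex 0.48 10.10 0.00
      vertex 7.46 7.46 8.45
    endloop
  endfacet
  facet normal -0.7745 -0.0244 0.6321
    outer loop
      vertex 0.48 10.10 0.00
      vertex 0.66 4.39 0.00
      vertex 7.46 7.46 8.45
    endloop
  endfacet
  facet normal -0.5307 -0.5646 0.6322
    outer loop
      vertex 0.66 4.39 0.00
      vertex 4.82 0.48 0.00
      vertex 7.46 7.46 8.45
    endloop
  endfacet
  facet normal 0.0244 -0.7745 0.6321
    outer loop
      vertex 4.82 0.48 0.00
      vertex 10.53 0.66 0.00
      vertex 7.46 7.46 8.45
    endloop
  endfacet
  facet normal 0.5646 -0.5307 0.6322
    outer loop
      vertex 10.53 0.66 0.00
      vertex 14.44 4.82 0.00
      vertex 7.46 7.46 8.45
    endloop
  endfacet
  facet normal 0.7745 0.0244 0.6321
    outer loop
      vertex 14.44 4.82 0.00
      vertex 14.26 10.53 0.00
      vertex 7.46 7.46 8.45
    endloop
  endfacet
endsolid part

The G0 Z moves step by Δz≈2.11 mm. The G1 loops shrink linearly with z, so the solid tapers from its base footprint up to z≈8.45. Closing with a flat bottom cap and the tapered top and triangulating gives 14 facets — a regular 8-sided pyramid, base circumscribed radius ≈ 7.46 mm, apex at z ≈ 8.45 mm.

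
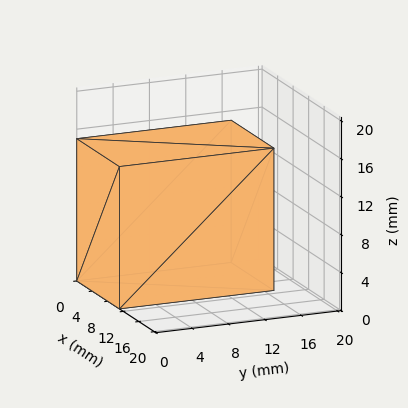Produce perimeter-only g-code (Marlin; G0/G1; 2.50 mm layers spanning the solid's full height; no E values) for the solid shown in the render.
Reading the render: the shape is a rectangular box, roughly 11 × 17 mm footprint and 15 mm tall (dimensions read to the nearest mm from the axis ticks). For the g-code, the solid's height is divided into equal slices at the stated Δz and each level perimeter traced with G1 moves after a G0 lift.

; perimeter-only toolpath
G21 ; units = mm
G90 ; absolute positioning
G28 ; home
; layer 1
G0 Z2.50
G0 X0.00 Y0.00
G1 X11.00 Y0.00
G1 X11.00 Y17.00
G1 X0.00 Y17.00
G1 X0.00 Y0.00
; layer 2
G0 Z5.00
G0 X0.00 Y0.00
G1 X11.00 Y0.00
G1 X11.00 Y17.00
G1 X0.00 Y17.00
G1 X0.00 Y0.00
; layer 3
G0 Z7.50
G0 X0.00 Y0.00
G1 X11.00 Y0.00
G1 X11.00 Y17.00
G1 X0.00 Y17.00
G1 X0.00 Y0.00
; layer 4
G0 Z10.00
G0 X0.00 Y0.00
G1 X11.00 Y0.00
G1 X11.00 Y17.00
G1 X0.00 Y17.00
G1 X0.00 Y0.00
; layer 5
G0 Z12.50
G0 X0.00 Y0.00
G1 X11.00 Y0.00
G1 X11.00 Y17.00
G1 X0.00 Y17.00
G1 X0.00 Y0.00
; layer 6
G0 Z15.00
G0 X0.00 Y0.00
G1 X11.00 Y0.00
G1 X11.00 Y17.00
G1 X0.00 Y17.00
G1 X0.00 Y0.00
M2 ; end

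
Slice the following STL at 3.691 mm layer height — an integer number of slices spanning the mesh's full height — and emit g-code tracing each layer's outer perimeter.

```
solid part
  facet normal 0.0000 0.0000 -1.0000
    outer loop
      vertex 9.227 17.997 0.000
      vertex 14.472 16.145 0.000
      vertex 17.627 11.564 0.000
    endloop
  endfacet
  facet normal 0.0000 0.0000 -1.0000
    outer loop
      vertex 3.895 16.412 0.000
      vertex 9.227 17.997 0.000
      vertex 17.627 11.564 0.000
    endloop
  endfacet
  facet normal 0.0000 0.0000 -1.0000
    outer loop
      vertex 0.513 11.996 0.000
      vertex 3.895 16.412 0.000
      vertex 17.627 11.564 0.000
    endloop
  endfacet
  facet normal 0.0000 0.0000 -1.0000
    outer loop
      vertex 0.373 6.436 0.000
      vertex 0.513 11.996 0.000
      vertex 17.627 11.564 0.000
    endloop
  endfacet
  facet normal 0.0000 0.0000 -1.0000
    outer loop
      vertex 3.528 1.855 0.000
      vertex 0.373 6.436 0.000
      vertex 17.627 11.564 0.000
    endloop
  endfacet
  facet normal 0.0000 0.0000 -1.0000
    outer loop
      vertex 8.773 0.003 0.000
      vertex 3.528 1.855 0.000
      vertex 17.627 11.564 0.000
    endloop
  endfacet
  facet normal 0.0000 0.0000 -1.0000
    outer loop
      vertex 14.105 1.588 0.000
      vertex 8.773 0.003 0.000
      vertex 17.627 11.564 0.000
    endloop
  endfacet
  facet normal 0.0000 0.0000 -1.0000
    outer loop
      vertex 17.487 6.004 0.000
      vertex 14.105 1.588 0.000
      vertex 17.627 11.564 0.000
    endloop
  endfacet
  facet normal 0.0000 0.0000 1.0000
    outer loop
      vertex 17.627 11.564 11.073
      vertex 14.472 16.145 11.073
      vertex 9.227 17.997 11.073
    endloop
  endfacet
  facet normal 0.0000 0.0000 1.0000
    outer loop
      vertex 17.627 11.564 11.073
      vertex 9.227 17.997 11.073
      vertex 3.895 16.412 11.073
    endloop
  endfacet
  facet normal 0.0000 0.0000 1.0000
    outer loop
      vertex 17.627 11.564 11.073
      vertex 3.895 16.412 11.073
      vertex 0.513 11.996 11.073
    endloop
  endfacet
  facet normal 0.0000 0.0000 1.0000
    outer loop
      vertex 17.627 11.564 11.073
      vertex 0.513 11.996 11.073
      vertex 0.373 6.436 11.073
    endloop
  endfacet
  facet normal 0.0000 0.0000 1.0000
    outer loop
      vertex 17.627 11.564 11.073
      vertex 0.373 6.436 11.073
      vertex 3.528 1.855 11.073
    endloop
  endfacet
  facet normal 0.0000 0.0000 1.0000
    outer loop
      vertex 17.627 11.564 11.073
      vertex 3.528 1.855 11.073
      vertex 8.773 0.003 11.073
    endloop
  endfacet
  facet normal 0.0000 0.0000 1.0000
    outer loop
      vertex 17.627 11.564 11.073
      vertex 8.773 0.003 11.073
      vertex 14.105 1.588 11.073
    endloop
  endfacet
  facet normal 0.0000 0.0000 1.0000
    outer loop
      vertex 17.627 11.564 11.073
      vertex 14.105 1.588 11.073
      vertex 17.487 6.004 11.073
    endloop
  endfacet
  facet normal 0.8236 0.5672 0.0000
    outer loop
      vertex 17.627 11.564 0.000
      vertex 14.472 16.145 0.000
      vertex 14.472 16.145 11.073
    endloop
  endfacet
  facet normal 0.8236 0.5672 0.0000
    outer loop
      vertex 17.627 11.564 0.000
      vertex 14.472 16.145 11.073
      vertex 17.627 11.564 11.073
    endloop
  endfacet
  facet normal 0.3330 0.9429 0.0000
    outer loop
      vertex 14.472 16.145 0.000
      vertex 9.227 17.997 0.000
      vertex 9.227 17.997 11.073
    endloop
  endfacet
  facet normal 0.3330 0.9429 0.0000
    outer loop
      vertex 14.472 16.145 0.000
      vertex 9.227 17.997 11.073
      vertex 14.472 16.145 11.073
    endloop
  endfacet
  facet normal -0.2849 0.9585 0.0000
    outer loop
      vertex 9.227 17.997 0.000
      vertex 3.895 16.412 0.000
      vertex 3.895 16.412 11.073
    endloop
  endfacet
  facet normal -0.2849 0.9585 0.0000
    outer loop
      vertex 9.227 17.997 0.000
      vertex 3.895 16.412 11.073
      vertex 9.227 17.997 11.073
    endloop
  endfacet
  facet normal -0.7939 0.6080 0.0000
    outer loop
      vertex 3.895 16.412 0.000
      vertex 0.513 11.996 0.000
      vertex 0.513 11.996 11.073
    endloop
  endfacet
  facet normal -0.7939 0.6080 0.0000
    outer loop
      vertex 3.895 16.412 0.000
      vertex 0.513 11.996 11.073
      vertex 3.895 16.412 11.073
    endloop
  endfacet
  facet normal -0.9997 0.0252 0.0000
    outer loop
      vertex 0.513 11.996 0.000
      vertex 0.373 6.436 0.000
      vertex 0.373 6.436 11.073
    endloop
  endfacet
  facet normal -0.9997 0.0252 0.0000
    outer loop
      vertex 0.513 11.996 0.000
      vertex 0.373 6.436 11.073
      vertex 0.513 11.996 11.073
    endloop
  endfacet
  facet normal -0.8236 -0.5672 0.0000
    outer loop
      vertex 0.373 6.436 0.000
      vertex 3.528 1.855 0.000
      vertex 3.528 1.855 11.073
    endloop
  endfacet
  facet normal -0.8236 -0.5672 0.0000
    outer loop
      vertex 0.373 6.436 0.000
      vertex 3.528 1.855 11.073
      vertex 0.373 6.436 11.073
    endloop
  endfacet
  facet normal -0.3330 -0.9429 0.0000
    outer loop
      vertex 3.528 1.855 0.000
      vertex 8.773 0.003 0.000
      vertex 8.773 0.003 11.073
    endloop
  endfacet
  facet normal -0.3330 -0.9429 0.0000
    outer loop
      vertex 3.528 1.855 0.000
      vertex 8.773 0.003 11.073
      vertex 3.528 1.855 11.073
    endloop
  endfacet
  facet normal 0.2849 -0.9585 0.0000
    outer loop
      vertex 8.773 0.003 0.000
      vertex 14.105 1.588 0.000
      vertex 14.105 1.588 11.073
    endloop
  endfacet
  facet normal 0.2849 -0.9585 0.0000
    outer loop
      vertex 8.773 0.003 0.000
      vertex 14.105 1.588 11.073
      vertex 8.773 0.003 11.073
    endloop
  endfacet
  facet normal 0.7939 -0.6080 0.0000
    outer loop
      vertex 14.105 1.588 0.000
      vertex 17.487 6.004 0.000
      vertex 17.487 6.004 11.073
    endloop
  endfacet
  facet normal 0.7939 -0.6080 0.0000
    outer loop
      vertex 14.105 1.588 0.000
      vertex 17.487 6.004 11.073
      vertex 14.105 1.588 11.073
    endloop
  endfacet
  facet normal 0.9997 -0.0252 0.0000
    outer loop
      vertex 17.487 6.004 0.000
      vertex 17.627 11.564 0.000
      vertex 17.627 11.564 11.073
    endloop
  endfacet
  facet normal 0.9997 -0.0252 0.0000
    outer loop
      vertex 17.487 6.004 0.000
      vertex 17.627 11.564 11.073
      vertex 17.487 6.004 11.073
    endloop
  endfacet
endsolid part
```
; perimeter-only toolpath
G21 ; units = mm
G90 ; absolute positioning
G28 ; home
; layer 1
G0 Z3.691
G0 X17.627 Y11.564
G1 X14.472 Y16.145
G1 X9.227 Y17.997
G1 X3.895 Y16.412
G1 X0.513 Y11.996
G1 X0.373 Y6.436
G1 X3.528 Y1.855
G1 X8.773 Y0.003
G1 X14.105 Y1.588
G1 X17.487 Y6.004
G1 X17.627 Y11.564
; layer 2
G0 Z7.382
G0 X17.627 Y11.564
G1 X14.472 Y16.145
G1 X9.227 Y17.997
G1 X3.895 Y16.412
G1 X0.513 Y11.996
G1 X0.373 Y6.436
G1 X3.528 Y1.855
G1 X8.773 Y0.003
G1 X14.105 Y1.588
G1 X17.487 Y6.004
G1 X17.627 Y11.564
; layer 3
G0 Z11.073
G0 X17.627 Y11.564
G1 X14.472 Y16.145
G1 X9.227 Y17.997
G1 X3.895 Y16.412
G1 X0.513 Y11.996
G1 X0.373 Y6.436
G1 X3.528 Y1.855
G1 X8.773 Y0.003
G1 X14.105 Y1.588
G1 X17.487 Y6.004
G1 X17.627 Y11.564
M2 ; end

The solid is a regular 10-sided prism (a cylinder approximated with 10 flat sides), circumscribed radius ≈ 9 mm, height ≈ 11.1 mm. Slicing at Δz = 3.691 mm — 3 equal slices spanning the solid's height, so layer i sits at z = i·h/3 — gives 3 non-empty perimeters. Each is a 10-segment closed polygon; G0 lifts to the layer z and rapids to the start vertex, then G1 traces the edges.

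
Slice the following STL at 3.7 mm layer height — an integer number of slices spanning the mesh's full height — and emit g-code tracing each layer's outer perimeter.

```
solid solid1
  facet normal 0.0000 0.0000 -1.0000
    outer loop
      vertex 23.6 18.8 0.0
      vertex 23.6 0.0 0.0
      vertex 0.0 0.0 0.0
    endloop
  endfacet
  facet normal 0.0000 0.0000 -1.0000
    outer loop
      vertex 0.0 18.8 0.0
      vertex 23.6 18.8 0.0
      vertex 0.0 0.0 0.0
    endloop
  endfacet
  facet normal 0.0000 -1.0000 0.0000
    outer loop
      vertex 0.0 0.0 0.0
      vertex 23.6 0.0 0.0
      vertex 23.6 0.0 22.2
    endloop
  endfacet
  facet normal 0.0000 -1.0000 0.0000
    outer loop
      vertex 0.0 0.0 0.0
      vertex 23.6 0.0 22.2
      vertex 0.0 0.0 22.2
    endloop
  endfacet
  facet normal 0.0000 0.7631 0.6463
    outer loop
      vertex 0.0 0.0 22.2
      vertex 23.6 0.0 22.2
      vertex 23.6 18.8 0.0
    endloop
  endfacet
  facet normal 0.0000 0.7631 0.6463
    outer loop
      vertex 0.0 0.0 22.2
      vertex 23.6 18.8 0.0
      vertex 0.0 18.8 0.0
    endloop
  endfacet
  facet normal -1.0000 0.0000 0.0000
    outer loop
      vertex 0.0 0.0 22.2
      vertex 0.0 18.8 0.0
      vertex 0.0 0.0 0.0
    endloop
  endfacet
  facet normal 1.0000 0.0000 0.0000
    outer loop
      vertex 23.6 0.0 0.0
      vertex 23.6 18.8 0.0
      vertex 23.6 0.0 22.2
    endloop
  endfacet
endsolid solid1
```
; perimeter-only toolpath
G21 ; units = mm
G90 ; absolute positioning
G28 ; home
; layer 1
G0 Z3.7
G0 X0.0 Y0.0
G1 X23.6 Y0.0
G1 X23.6 Y15.7
G1 X0.0 Y15.7
G1 X0.0 Y0.0
; layer 2
G0 Z7.4
G0 X0.0 Y0.0
G1 X23.6 Y0.0
G1 X23.6 Y12.5
G1 X0.0 Y12.5
G1 X0.0 Y0.0
; layer 3
G0 Z11.1
G0 X0.0 Y0.0
G1 X23.6 Y0.0
G1 X23.6 Y9.4
G1 X0.0 Y9.4
G1 X0.0 Y0.0
; layer 4
G0 Z14.8
G0 X0.0 Y0.0
G1 X23.6 Y0.0
G1 X23.6 Y6.3
G1 X0.0 Y6.3
G1 X0.0 Y0.0
; layer 5
G0 Z18.5
G0 X0.0 Y0.0
G1 X23.6 Y0.0
G1 X23.6 Y3.1
G1 X0.0 Y3.1
G1 X0.0 Y0.0
M2 ; end

The solid is a wedge (ramp): 23.6 × 18.8 mm base, rising to 22.2 mm along the y=0 edge and sloping linearly to z=0 at y=18.8. Slicing at Δz = 3.7 mm — 6 equal slices spanning the solid's height, so layer i sits at z = i·h/6 — gives 5 non-empty perimeters. Each is a 4-segment closed polygon; G0 lifts to the layer z and rapids to the start vertex, then G1 traces the edges. The cross-section shrinks linearly with z (the slice at the apex is degenerate and omitted).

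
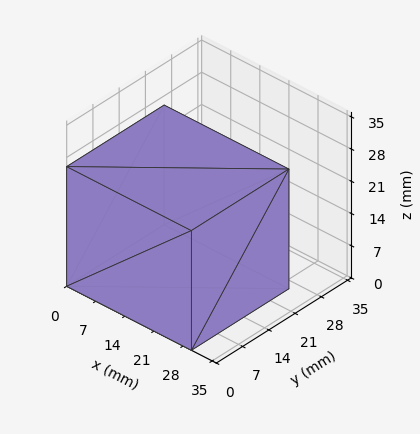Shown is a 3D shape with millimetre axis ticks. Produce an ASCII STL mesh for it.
Reading the render: the shape is a rectangular box, roughly 30 × 26 mm footprint and 26 mm tall (dimensions read to the nearest mm from the axis ticks). For the STL, each face is triangulated and given an outward normal.

solid part
  facet normal 0.0000 0.0000 -1.0000
    outer loop
      vertex 30.00 26.00 0.00
      vertex 30.00 0.00 0.00
      vertex 0.00 0.00 0.00
    endloop
  endfacet
  facet normal 0.0000 0.0000 -1.0000
    outer loop
      vertex 0.00 26.00 0.00
      vertex 30.00 26.00 0.00
      vertex 0.00 0.00 0.00
    endloop
  endfacet
  facet normal 0.0000 0.0000 1.0000
    outer loop
      vertex 0.00 0.00 26.00
      vertex 30.00 0.00 26.00
      vertex 30.00 26.00 26.00
    endloop
  endfacet
  facet normal 0.0000 0.0000 1.0000
    outer loop
      vertex 0.00 0.00 26.00
      vertex 30.00 26.00 26.00
      vertex 0.00 26.00 26.00
    endloop
  endfacet
  facet normal 0.0000 -1.0000 0.0000
    outer loop
      vertex 0.00 0.00 0.00
      vertex 30.00 0.00 0.00
      vertex 30.00 0.00 26.00
    endloop
  endfacet
  facet normal 0.0000 -1.0000 0.0000
    outer loop
      vertex 0.00 0.00 0.00
      vertex 30.00 0.00 26.00
      vertex 0.00 0.00 26.00
    endloop
  endfacet
  facet normal 0.0000 1.0000 0.0000
    outer loop
      vertex 30.00 26.00 26.00
      vertex 30.00 26.00 0.00
      vertex 0.00 26.00 0.00
    endloop
  endfacet
  facet normal 0.0000 1.0000 0.0000
    outer loop
      vertex 0.00 26.00 26.00
      vertex 30.00 26.00 26.00
      vertex 0.00 26.00 0.00
    endloop
  endfacet
  facet normal -1.0000 0.0000 0.0000
    outer loop
      vertex 0.00 26.00 26.00
      vertex 0.00 26.00 0.00
      vertex 0.00 0.00 0.00
    endloop
  endfacet
  facet normal -1.0000 0.0000 0.0000
    outer loop
      vertex 0.00 0.00 26.00
      vertex 0.00 26.00 26.00
      vertex 0.00 0.00 0.00
    endloop
  endfacet
  facet normal 1.0000 0.0000 0.0000
    outer loop
      vertex 30.00 0.00 0.00
      vertex 30.00 26.00 0.00
      vertex 30.00 26.00 26.00
    endloop
  endfacet
  facet normal 1.0000 0.0000 0.0000
    outer loop
      vertex 30.00 0.00 0.00
      vertex 30.00 26.00 26.00
      vertex 30.00 0.00 26.00
    endloop
  endfacet
endsolid part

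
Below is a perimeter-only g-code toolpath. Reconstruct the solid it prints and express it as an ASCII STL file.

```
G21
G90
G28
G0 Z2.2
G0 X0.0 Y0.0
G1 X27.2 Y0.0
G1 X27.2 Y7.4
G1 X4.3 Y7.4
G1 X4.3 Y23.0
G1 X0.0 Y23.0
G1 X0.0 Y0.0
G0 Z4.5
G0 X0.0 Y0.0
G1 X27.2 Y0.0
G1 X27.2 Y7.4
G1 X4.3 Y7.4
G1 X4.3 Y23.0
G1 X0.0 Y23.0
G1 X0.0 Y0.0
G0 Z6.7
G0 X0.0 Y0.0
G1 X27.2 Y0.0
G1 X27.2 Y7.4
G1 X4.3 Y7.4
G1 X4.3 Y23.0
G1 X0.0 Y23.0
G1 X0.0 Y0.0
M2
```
solid part
  facet normal 0.0000 0.0000 -1.0000
    outer loop
      vertex 27.2 7.4 0.0
      vertex 27.2 0.0 0.0
      vertex 0.0 0.0 0.0
    endloop
  endfacet
  facet normal 0.0000 0.0000 -1.0000
    outer loop
      vertex 4.3 7.4 0.0
      vertex 27.2 7.4 0.0
      vertex 0.0 0.0 0.0
    endloop
  endfacet
  facet normal 0.0000 0.0000 -1.0000
    outer loop
      vertex 4.3 23.0 0.0
      vertex 4.3 7.4 0.0
      vertex 0.0 0.0 0.0
    endloop
  endfacet
  facet normal 0.0000 0.0000 -1.0000
    outer loop
      vertex 0.0 23.0 0.0
      vertex 4.3 23.0 0.0
      vertex 0.0 0.0 0.0
    endloop
  endfacet
  facet normal 0.0000 0.0000 1.0000
    outer loop
      vertex 0.0 0.0 6.7
      vertex 27.2 0.0 6.7
      vertex 27.2 7.4 6.7
    endloop
  endfacet
  facet normal 0.0000 0.0000 1.0000
    outer loop
      vertex 0.0 0.0 6.7
      vertex 27.2 7.4 6.7
      vertex 4.3 7.4 6.7
    endloop
  endfacet
  facet normal 0.0000 0.0000 1.0000
    outer loop
      vertex 0.0 0.0 6.7
      vertex 4.3 7.4 6.7
      vertex 4.3 23.0 6.7
    endloop
  endfacet
  facet normal 0.0000 0.0000 1.0000
    outer loop
      vertex 0.0 0.0 6.7
      vertex 4.3 23.0 6.7
      vertex 0.0 23.0 6.7
    endloop
  endfacet
  facet normal 0.0000 -1.0000 0.0000
    outer loop
      vertex 0.0 0.0 0.0
      vertex 27.2 0.0 0.0
      vertex 27.2 0.0 6.7
    endloop
  endfacet
  facet normal 0.0000 -1.0000 0.0000
    outer loop
      vertex 0.0 0.0 0.0
      vertex 27.2 0.0 6.7
      vertex 0.0 0.0 6.7
    endloop
  endfacet
  facet normal 1.0000 0.0000 0.0000
    outer loop
      vertex 27.2 0.0 0.0
      vertex 27.2 7.4 0.0
      vertex 27.2 7.4 6.7
    endloop
  endfacet
  facet normal 1.0000 0.0000 0.0000
    outer loop
      vertex 27.2 0.0 0.0
      vertex 27.2 7.4 6.7
      vertex 27.2 0.0 6.7
    endloop
  endfacet
  facet normal 0.0000 1.0000 0.0000
    outer loop
      vertex 27.2 7.4 0.0
      vertex 4.3 7.4 0.0
      vertex 4.3 7.4 6.7
    endloop
  endfacet
  facet normal 0.0000 1.0000 0.0000
    outer loop
      vertex 27.2 7.4 0.0
      vertex 4.3 7.4 6.7
      vertex 27.2 7.4 6.7
    endloop
  endfacet
  facet normal 1.0000 0.0000 0.0000
    outer loop
      vertex 4.3 7.4 0.0
      vertex 4.3 23.0 0.0
      vertex 4.3 23.0 6.7
    endloop
  endfacet
  facet normal 1.0000 0.0000 0.0000
    outer loop
      vertex 4.3 7.4 0.0
      vertex 4.3 23.0 6.7
      vertex 4.3 7.4 6.7
    endloop
  endfacet
  facet normal 0.0000 1.0000 0.0000
    outer loop
      vertex 4.3 23.0 0.0
      vertex 0.0 23.0 0.0
      vertex 0.0 23.0 6.7
    endloop
  endfacet
  facet normal 0.0000 1.0000 0.0000
    outer loop
      vertex 4.3 23.0 0.0
      vertex 0.0 23.0 6.7
      vertex 4.3 23.0 6.7
    endloop
  endfacet
  facet normal -1.0000 0.0000 0.0000
    outer loop
      vertex 0.0 23.0 0.0
      vertex 0.0 0.0 0.0
      vertex 0.0 0.0 6.7
    endloop
  endfacet
  facet normal -1.0000 0.0000 0.0000
    outer loop
      vertex 0.0 23.0 0.0
      vertex 0.0 0.0 6.7
      vertex 0.0 23.0 6.7
    endloop
  endfacet
endsolid part

The G0 Z moves step by Δz≈2.2 mm. Every layer's G1 loop is the same polygon, so the solid is a straight extrusion of it from z=0 to z≈6.7. Closing with flat bottom and top caps and triangulating gives 20 facets — an L-shaped prism: outer 27.2 × 23 mm, arm thicknesses ≈ 7.4 mm (horizontal) and 4.3 mm (vertical), extruded 6.7 mm in z.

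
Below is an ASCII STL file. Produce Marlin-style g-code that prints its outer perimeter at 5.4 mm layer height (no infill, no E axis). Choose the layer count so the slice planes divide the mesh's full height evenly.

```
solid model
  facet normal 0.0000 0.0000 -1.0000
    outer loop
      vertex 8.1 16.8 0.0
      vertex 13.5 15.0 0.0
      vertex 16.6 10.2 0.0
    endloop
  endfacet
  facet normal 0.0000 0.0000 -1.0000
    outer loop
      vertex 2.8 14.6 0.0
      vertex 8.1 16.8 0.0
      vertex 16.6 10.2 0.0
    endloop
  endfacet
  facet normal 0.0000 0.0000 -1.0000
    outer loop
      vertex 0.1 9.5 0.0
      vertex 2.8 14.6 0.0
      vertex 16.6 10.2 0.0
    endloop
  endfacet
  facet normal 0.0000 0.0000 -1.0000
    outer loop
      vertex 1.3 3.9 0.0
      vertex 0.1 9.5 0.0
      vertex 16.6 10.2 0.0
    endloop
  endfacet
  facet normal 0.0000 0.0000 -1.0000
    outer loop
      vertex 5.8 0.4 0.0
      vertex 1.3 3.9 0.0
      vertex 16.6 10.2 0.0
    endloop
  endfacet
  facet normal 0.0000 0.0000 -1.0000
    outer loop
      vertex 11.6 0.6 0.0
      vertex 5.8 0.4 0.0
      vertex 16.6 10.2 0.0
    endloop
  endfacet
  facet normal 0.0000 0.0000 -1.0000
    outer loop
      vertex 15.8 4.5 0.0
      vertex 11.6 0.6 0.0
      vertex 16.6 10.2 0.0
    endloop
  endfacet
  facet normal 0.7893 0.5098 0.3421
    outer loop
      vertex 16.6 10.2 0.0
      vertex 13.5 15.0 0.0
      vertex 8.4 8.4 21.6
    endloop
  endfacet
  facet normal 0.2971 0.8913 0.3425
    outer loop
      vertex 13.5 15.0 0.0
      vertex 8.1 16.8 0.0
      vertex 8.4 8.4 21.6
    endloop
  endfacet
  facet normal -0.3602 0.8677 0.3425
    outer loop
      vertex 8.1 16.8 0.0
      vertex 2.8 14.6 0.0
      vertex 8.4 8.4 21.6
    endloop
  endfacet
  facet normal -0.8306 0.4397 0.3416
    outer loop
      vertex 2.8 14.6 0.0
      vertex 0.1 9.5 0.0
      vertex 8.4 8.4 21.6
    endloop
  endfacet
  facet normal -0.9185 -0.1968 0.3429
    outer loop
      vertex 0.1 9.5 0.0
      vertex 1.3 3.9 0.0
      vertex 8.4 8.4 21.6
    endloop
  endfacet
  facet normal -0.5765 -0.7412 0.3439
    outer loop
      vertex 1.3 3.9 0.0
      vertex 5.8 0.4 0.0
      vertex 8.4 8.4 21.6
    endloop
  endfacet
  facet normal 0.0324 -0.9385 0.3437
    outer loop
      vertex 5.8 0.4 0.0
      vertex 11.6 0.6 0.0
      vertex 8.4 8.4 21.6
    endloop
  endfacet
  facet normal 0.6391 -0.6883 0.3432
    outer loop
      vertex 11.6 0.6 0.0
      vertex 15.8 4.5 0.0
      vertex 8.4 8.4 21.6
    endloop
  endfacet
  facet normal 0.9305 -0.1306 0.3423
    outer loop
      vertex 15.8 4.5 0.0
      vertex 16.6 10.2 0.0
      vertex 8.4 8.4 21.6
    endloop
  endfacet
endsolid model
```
; perimeter-only toolpath
G21 ; units = mm
G90 ; absolute positioning
G28 ; home
; layer 1
G0 Z5.4
G0 X14.6 Y9.8
G1 X12.2 Y13.3
G1 X8.2 Y14.7
G1 X4.2 Y13.0
G1 X2.2 Y9.2
G1 X3.1 Y5.0
G1 X6.4 Y2.4
G1 X10.8 Y2.5
G1 X14.0 Y5.5
G1 X14.6 Y9.8
; layer 2
G0 Z10.8
G0 X12.5 Y9.3
G1 X10.9 Y11.7
G1 X8.2 Y12.6
G1 X5.6 Y11.5
G1 X4.2 Y8.9
G1 X4.9 Y6.2
G1 X7.1 Y4.4
G1 X10.0 Y4.5
G1 X12.1 Y6.5
G1 X12.5 Y9.3
; layer 3
G0 Z16.2
G0 X10.4 Y8.8
G1 X9.7 Y10.1
G1 X8.3 Y10.5
G1 X7.0 Y9.9
G1 X6.3 Y8.7
G1 X6.6 Y7.3
G1 X7.8 Y6.4
G1 X9.2 Y6.5
G1 X10.2 Y7.4
G1 X10.4 Y8.8
M2 ; end

The solid is a regular 9-sided pyramid, base circumscribed radius ≈ 8.4 mm, apex at z ≈ 21.6 mm. Slicing at Δz = 5.4 mm — 4 equal slices spanning the solid's height, so layer i sits at z = i·h/4 — gives 3 non-empty perimeters. Each is a 9-segment closed polygon; G0 lifts to the layer z and rapids to the start vertex, then G1 traces the edges. The cross-section shrinks linearly with z (the slice at the apex is degenerate and omitted).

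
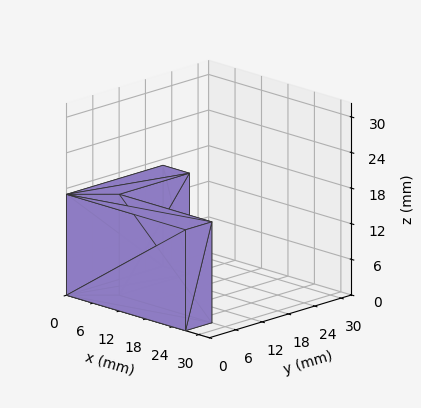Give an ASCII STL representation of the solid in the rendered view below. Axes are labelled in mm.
Reading the render: the shape is an L-shaped prism: outer 27 × 22 mm, arm thicknesses ≈ 6 mm (horizontal) and 6 mm (vertical), extruded 17 mm in z (dimensions read to the nearest mm from the axis ticks). For the STL, each face is triangulated and given an outward normal.

solid part
  facet normal 0.0000 0.0000 -1.0000
    outer loop
      vertex 27.000 6.000 0.000
      vertex 27.000 0.000 0.000
      vertex 0.000 0.000 0.000
    endloop
  endfacet
  facet normal 0.0000 0.0000 -1.0000
    outer loop
      vertex 6.000 6.000 0.000
      vertex 27.000 6.000 0.000
      vertex 0.000 0.000 0.000
    endloop
  endfacet
  facet normal 0.0000 0.0000 -1.0000
    outer loop
      vertex 6.000 22.000 0.000
      vertex 6.000 6.000 0.000
      vertex 0.000 0.000 0.000
    endloop
  endfacet
  facet normal 0.0000 0.0000 -1.0000
    outer loop
      vertex 0.000 22.000 0.000
      vertex 6.000 22.000 0.000
      vertex 0.000 0.000 0.000
    endloop
  endfacet
  facet normal 0.0000 0.0000 1.0000
    outer loop
      vertex 0.000 0.000 17.000
      vertex 27.000 0.000 17.000
      vertex 27.000 6.000 17.000
    endloop
  endfacet
  facet normal 0.0000 0.0000 1.0000
    outer loop
      vertex 0.000 0.000 17.000
      vertex 27.000 6.000 17.000
      vertex 6.000 6.000 17.000
    endloop
  endfacet
  facet normal 0.0000 0.0000 1.0000
    outer loop
      vertex 0.000 0.000 17.000
      vertex 6.000 6.000 17.000
      vertex 6.000 22.000 17.000
    endloop
  endfacet
  facet normal 0.0000 0.0000 1.0000
    outer loop
      vertex 0.000 0.000 17.000
      vertex 6.000 22.000 17.000
      vertex 0.000 22.000 17.000
    endloop
  endfacet
  facet normal 0.0000 -1.0000 0.0000
    outer loop
      vertex 0.000 0.000 0.000
      vertex 27.000 0.000 0.000
      vertex 27.000 0.000 17.000
    endloop
  endfacet
  facet normal 0.0000 -1.0000 0.0000
    outer loop
      vertex 0.000 0.000 0.000
      vertex 27.000 0.000 17.000
      vertex 0.000 0.000 17.000
    endloop
  endfacet
  facet normal 1.0000 0.0000 0.0000
    outer loop
      vertex 27.000 0.000 0.000
      vertex 27.000 6.000 0.000
      vertex 27.000 6.000 17.000
    endloop
  endfacet
  facet normal 1.0000 0.0000 0.0000
    outer loop
      vertex 27.000 0.000 0.000
      vertex 27.000 6.000 17.000
      vertex 27.000 0.000 17.000
    endloop
  endfacet
  facet normal 0.0000 1.0000 0.0000
    outer loop
      vertex 27.000 6.000 0.000
      vertex 6.000 6.000 0.000
      vertex 6.000 6.000 17.000
    endloop
  endfacet
  facet normal 0.0000 1.0000 0.0000
    outer loop
      vertex 27.000 6.000 0.000
      vertex 6.000 6.000 17.000
      vertex 27.000 6.000 17.000
    endloop
  endfacet
  facet normal 1.0000 0.0000 0.0000
    outer loop
      vertex 6.000 6.000 0.000
      vertex 6.000 22.000 0.000
      vertex 6.000 22.000 17.000
    endloop
  endfacet
  facet normal 1.0000 0.0000 0.0000
    outer loop
      vertex 6.000 6.000 0.000
      vertex 6.000 22.000 17.000
      vertex 6.000 6.000 17.000
    endloop
  endfacet
  facet normal 0.0000 1.0000 0.0000
    outer loop
      vertex 6.000 22.000 0.000
      vertex 0.000 22.000 0.000
      vertex 0.000 22.000 17.000
    endloop
  endfacet
  facet normal 0.0000 1.0000 0.0000
    outer loop
      vertex 6.000 22.000 0.000
      vertex 0.000 22.000 17.000
      vertex 6.000 22.000 17.000
    endloop
  endfacet
  facet normal -1.0000 0.0000 0.0000
    outer loop
      vertex 0.000 22.000 0.000
      vertex 0.000 0.000 0.000
      vertex 0.000 0.000 17.000
    endloop
  endfacet
  facet normal -1.0000 0.0000 0.0000
    outer loop
      vertex 0.000 22.000 0.000
      vertex 0.000 0.000 17.000
      vertex 0.000 22.000 17.000
    endloop
  endfacet
endsolid part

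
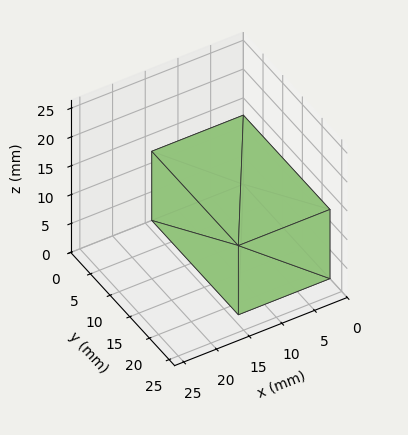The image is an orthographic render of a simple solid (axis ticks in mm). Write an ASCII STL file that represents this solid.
Reading the render: the shape is a rectangular box, roughly 14 × 22 mm footprint and 12 mm tall (dimensions read to the nearest mm from the axis ticks). For the STL, each face is triangulated and given an outward normal.

solid part
  facet normal 0.0000 0.0000 -1.0000
    outer loop
      vertex 14.000 22.000 0.000
      vertex 14.000 0.000 0.000
      vertex 0.000 0.000 0.000
    endloop
  endfacet
  facet normal 0.0000 0.0000 -1.0000
    outer loop
      vertex 0.000 22.000 0.000
      vertex 14.000 22.000 0.000
      vertex 0.000 0.000 0.000
    endloop
  endfacet
  facet normal 0.0000 0.0000 1.0000
    outer loop
      vertex 0.000 0.000 12.000
      vertex 14.000 0.000 12.000
      vertex 14.000 22.000 12.000
    endloop
  endfacet
  facet normal 0.0000 0.0000 1.0000
    outer loop
      vertex 0.000 0.000 12.000
      vertex 14.000 22.000 12.000
      vertex 0.000 22.000 12.000
    endloop
  endfacet
  facet normal 0.0000 -1.0000 0.0000
    outer loop
      vertex 0.000 0.000 0.000
      vertex 14.000 0.000 0.000
      vertex 14.000 0.000 12.000
    endloop
  endfacet
  facet normal 0.0000 -1.0000 0.0000
    outer loop
      vertex 0.000 0.000 0.000
      vertex 14.000 0.000 12.000
      vertex 0.000 0.000 12.000
    endloop
  endfacet
  facet normal 0.0000 1.0000 0.0000
    outer loop
      vertex 14.000 22.000 12.000
      vertex 14.000 22.000 0.000
      vertex 0.000 22.000 0.000
    endloop
  endfacet
  facet normal 0.0000 1.0000 0.0000
    outer loop
      vertex 0.000 22.000 12.000
      vertex 14.000 22.000 12.000
      vertex 0.000 22.000 0.000
    endloop
  endfacet
  facet normal -1.0000 0.0000 0.0000
    outer loop
      vertex 0.000 22.000 12.000
      vertex 0.000 22.000 0.000
      vertex 0.000 0.000 0.000
    endloop
  endfacet
  facet normal -1.0000 0.0000 0.0000
    outer loop
      vertex 0.000 0.000 12.000
      vertex 0.000 22.000 12.000
      vertex 0.000 0.000 0.000
    endloop
  endfacet
  facet normal 1.0000 0.0000 0.0000
    outer loop
      vertex 14.000 0.000 0.000
      vertex 14.000 22.000 0.000
      vertex 14.000 22.000 12.000
    endloop
  endfacet
  facet normal 1.0000 0.0000 0.0000
    outer loop
      vertex 14.000 0.000 0.000
      vertex 14.000 22.000 12.000
      vertex 14.000 0.000 12.000
    endloop
  endfacet
endsolid part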